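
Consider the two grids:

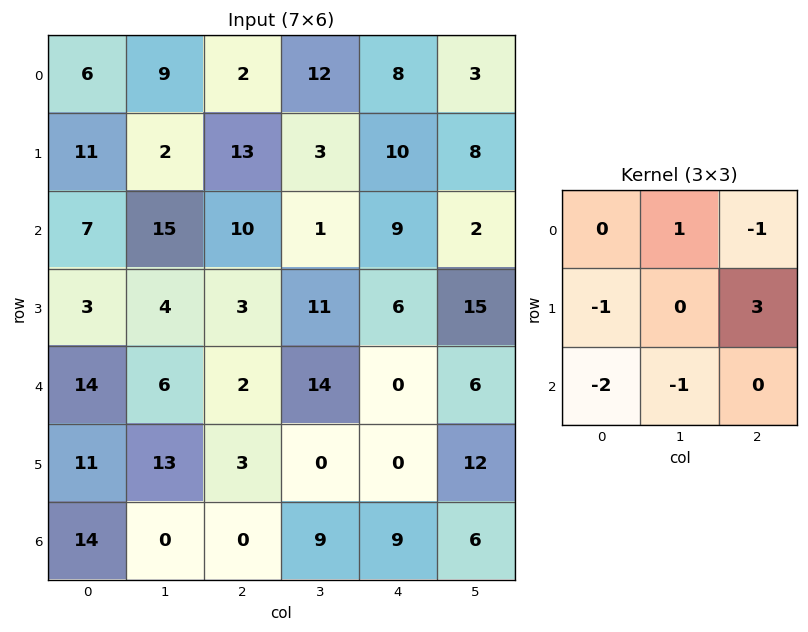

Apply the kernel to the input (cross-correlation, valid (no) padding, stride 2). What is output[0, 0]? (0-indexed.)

The receptive field on the input at this output position is [6 9 2 / 11 2 13 / 7 15 10]. Elementwise product with the kernel and sum: 9·1 + 2·-1 + 11·-1 + 13·3 + 7·-2 + 15·-1.

6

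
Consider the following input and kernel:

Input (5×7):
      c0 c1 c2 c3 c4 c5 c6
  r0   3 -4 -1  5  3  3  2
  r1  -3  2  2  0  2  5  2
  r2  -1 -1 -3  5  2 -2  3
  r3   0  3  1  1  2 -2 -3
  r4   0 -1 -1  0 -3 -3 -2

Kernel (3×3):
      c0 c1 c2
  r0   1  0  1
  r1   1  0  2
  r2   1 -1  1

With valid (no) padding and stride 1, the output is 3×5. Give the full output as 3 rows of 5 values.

0 10 2 19 18
-10 14 7 3 13
-2 9 0 0 -1

Output[0,0]: The receptive field on the input at this output position is [3 -4 -1 / -3 2 2 / -1 -1 -3]. Elementwise product with the kernel and sum: 3·1 + -1·1 + -3·1 + 2·2 + -1·1 + -1·-1 + -3·1.
Output[0,1]: The receptive field on the input at this output position is [-4 -1 5 / 2 2 0 / -1 -3 5]. Elementwise product with the kernel and sum: -4·1 + 5·1 + 2·1 + 0·2 + -1·1 + -3·-1 + 5·1.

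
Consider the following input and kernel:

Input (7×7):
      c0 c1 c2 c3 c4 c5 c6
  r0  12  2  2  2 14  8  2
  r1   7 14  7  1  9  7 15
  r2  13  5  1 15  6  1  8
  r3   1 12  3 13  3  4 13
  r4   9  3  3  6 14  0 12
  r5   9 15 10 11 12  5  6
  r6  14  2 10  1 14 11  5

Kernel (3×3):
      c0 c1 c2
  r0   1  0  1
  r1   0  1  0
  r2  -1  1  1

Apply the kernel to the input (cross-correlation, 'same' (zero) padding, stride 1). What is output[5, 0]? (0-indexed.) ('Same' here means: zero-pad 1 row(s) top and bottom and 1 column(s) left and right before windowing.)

The receptive field on the zero-padded input at this output position is [0 9 3 / 0 9 15 / 0 14 2]. Elementwise product with the kernel and sum: 0·1 + 3·1 + 9·1 + 0·-1 + 14·1 + 2·1.

28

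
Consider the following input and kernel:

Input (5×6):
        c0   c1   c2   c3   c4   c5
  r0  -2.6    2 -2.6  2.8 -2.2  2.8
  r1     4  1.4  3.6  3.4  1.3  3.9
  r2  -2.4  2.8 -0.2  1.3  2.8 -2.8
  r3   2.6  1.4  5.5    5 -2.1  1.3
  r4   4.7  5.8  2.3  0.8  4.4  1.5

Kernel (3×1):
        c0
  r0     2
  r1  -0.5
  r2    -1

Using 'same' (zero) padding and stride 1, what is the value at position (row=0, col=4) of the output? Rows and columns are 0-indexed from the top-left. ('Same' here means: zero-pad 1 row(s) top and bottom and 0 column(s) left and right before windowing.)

-0.2

The receptive field on the zero-padded input at this output position is [0 / -2.2 / 1.3]. Elementwise product with the kernel and sum: 0·2 + -2.2·-0.5 + 1.3·-1.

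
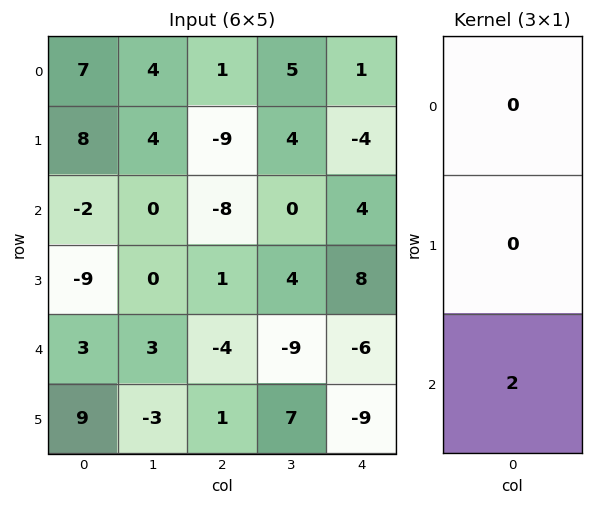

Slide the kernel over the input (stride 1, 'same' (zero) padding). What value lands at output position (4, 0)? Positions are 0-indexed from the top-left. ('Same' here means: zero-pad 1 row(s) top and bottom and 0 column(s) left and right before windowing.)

18

The receptive field on the zero-padded input at this output position is [-9 / 3 / 9]. Elementwise product with the kernel and sum: 9·2.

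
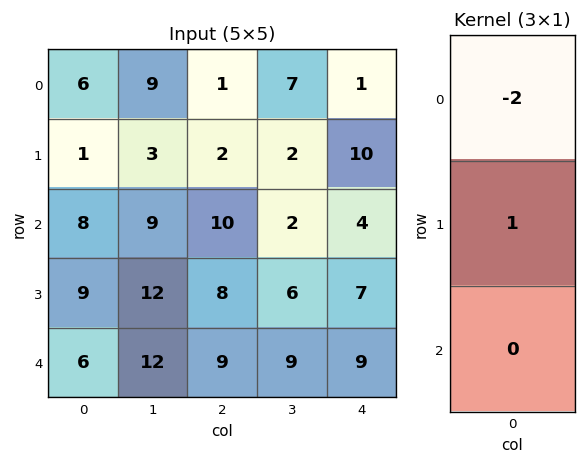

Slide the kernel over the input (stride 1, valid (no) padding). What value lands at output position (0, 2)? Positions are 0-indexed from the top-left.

0

The receptive field on the input at this output position is [1 / 2 / 10]. Elementwise product with the kernel and sum: 1·-2 + 2·1.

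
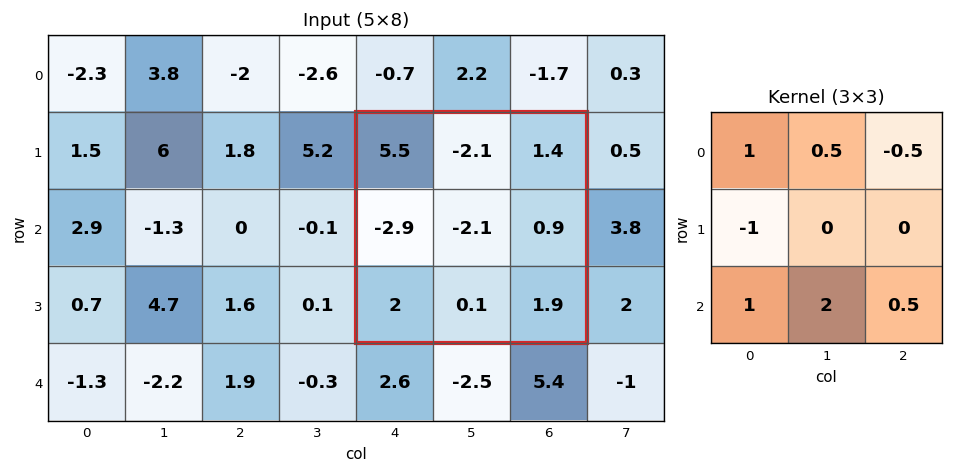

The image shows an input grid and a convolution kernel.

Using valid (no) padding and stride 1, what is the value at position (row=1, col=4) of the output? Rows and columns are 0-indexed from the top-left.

The receptive field on the input at this output position is [5.5 -2.1 1.4 / -2.9 -2.1 0.9 / 2 0.1 1.9]. Elementwise product with the kernel and sum: 5.5·1 + -2.1·0.5 + 1.4·-0.5 + -2.9·-1 + 2·1 + 0.1·2 + 1.9·0.5.

9.8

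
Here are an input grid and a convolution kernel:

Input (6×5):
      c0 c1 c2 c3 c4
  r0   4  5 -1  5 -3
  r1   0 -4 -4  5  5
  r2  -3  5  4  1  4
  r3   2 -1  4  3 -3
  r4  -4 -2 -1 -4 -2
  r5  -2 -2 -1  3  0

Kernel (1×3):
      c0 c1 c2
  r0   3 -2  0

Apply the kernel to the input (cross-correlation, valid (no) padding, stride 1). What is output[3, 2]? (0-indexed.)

6

The receptive field on the input at this output position is [4 3 -3]. Elementwise product with the kernel and sum: 4·3 + 3·-2.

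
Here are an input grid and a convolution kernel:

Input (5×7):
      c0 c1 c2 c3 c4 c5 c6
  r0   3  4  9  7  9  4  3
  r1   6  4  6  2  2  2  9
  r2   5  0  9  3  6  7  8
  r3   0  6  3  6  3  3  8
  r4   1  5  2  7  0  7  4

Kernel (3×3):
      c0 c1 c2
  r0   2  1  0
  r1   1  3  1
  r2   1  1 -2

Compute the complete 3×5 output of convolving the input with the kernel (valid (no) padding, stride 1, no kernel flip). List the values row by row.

Output[0,0]: The receptive field on the input at this output position is [3 4 9 / 6 4 6 / 5 0 9]. Elementwise product with the kernel and sum: 3·2 + 4·1 + 6·1 + 4·3 + 6·1 + 5·1 + 0·1 + 9·-2.
Output[0,1]: The receptive field on the input at this output position is [4 9 7 / 4 6 2 / 0 9 3]. Elementwise product with the kernel and sum: 4·2 + 9·1 + 4·1 + 6·3 + 2·1 + 0·1 + 9·1 + 3·-2.

21 44 39 28 36
30 41 41 37 31
33 23 54 23 38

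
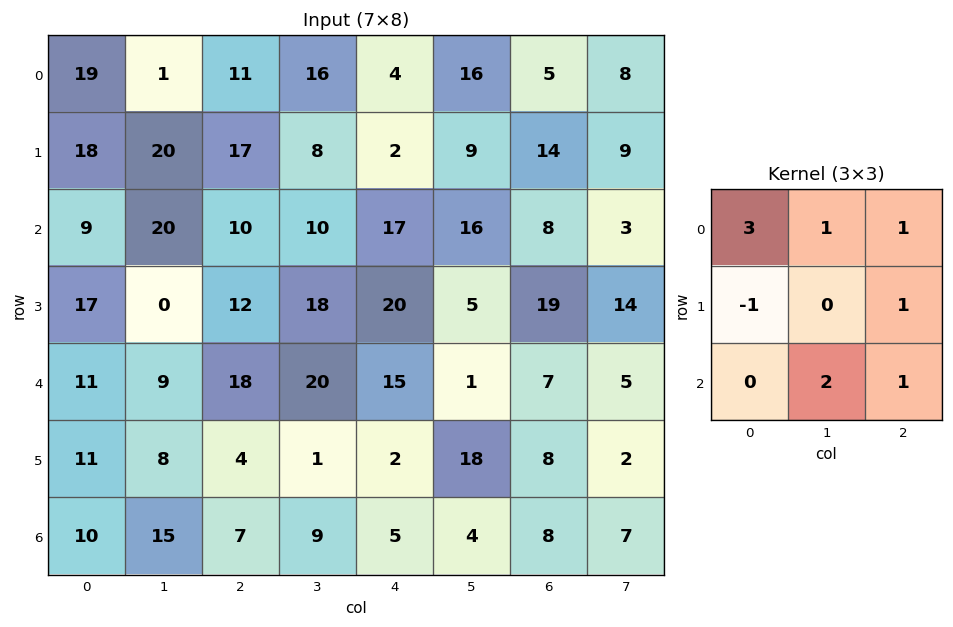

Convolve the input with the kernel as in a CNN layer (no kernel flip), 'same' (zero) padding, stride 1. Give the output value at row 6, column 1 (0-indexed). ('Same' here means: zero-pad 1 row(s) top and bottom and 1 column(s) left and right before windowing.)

The receptive field on the zero-padded input at this output position is [11 8 4 / 10 15 7 / 0 0 0]. Elementwise product with the kernel and sum: 11·3 + 8·1 + 4·1 + 10·-1 + 7·1 + 0·2 + 0·1.

42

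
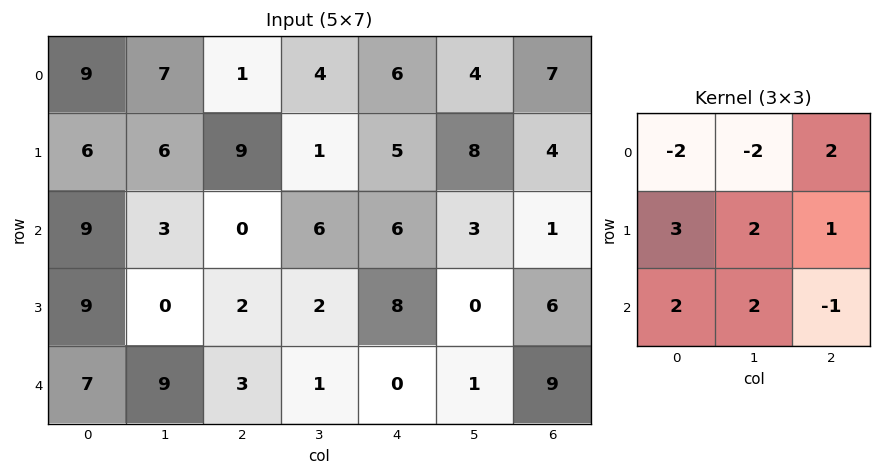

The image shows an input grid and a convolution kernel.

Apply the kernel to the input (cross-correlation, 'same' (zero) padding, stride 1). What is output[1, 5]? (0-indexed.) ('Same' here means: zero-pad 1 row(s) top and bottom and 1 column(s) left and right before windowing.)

46

The receptive field on the zero-padded input at this output position is [6 4 7 / 5 8 4 / 6 3 1]. Elementwise product with the kernel and sum: 6·-2 + 4·-2 + 7·2 + 5·3 + 8·2 + 4·1 + 6·2 + 3·2 + 1·-1.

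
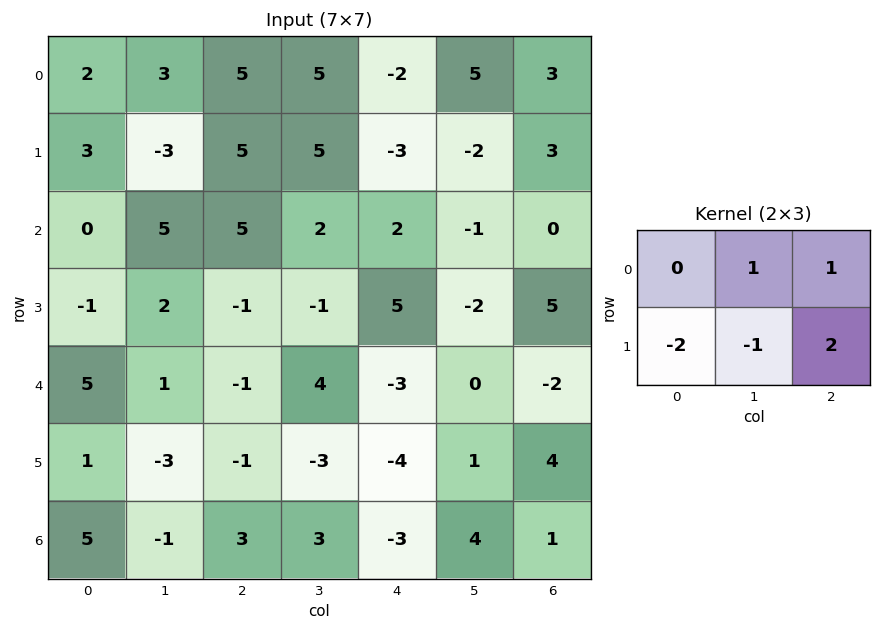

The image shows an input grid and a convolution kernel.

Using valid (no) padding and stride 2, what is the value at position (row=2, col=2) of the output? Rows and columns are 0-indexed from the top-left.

The receptive field on the input at this output position is [-3 0 -2 / -4 1 4]. Elementwise product with the kernel and sum: 0·1 + -2·1 + -4·-2 + 1·-1 + 4·2.

13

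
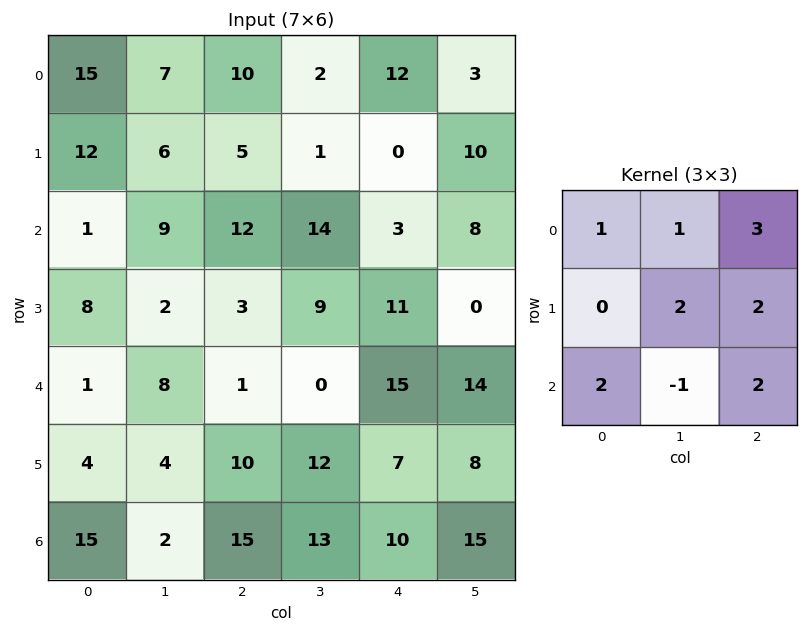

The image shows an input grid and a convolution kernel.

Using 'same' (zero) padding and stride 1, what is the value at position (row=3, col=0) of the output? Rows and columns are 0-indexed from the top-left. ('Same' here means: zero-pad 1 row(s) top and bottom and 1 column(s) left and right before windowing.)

The receptive field on the zero-padded input at this output position is [0 1 9 / 0 8 2 / 0 1 8]. Elementwise product with the kernel and sum: 0·1 + 1·1 + 9·3 + 8·2 + 2·2 + 0·2 + 1·-1 + 8·2.

63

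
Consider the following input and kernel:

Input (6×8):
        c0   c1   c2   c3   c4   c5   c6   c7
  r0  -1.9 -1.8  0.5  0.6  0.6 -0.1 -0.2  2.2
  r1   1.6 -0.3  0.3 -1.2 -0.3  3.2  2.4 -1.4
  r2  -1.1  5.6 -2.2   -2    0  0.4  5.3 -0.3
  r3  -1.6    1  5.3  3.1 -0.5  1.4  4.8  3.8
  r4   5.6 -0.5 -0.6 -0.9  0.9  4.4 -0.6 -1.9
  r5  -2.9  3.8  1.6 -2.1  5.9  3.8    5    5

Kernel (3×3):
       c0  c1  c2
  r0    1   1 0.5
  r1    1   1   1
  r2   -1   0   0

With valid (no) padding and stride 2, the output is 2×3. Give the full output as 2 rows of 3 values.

Output[0,0]: The receptive field on the input at this output position is [-1.9 -1.8 0.5 / 1.6 -0.3 0.3 / -1.1 5.6 -2.2]. Elementwise product with the kernel and sum: -1.9·1 + -1.8·1 + 0.5·0.5 + 1.6·1 + -0.3·1 + 0.3·1 + -1.1·-1.

-0.75 2.4 5.7
2.5 4.3 7.85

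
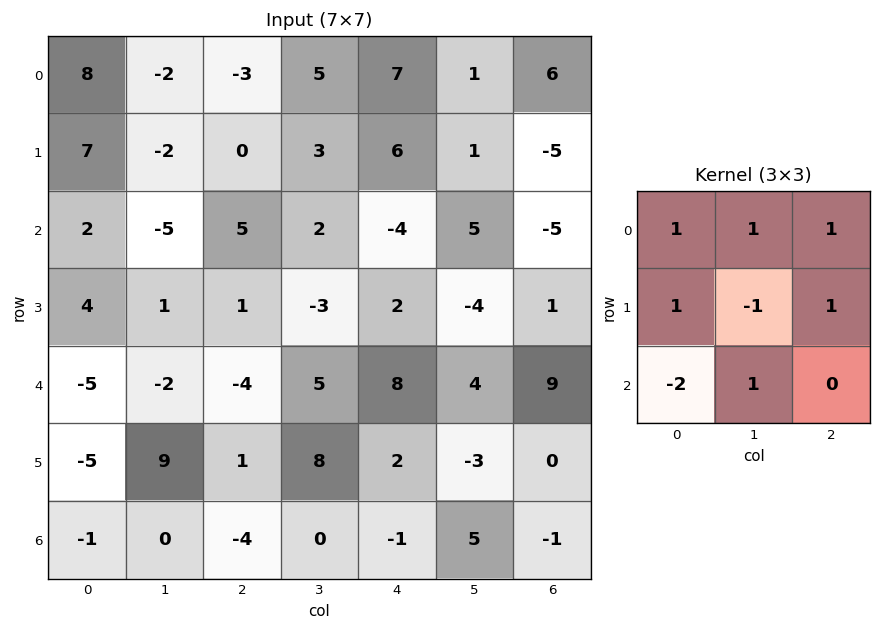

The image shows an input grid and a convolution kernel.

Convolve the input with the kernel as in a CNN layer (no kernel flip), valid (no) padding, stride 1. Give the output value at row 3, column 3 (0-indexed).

-18

The receptive field on the input at this output position is [-3 2 -4 / 5 8 4 / 8 2 -3]. Elementwise product with the kernel and sum: -3·1 + 2·1 + -4·1 + 5·1 + 8·-1 + 4·1 + 8·-2 + 2·1.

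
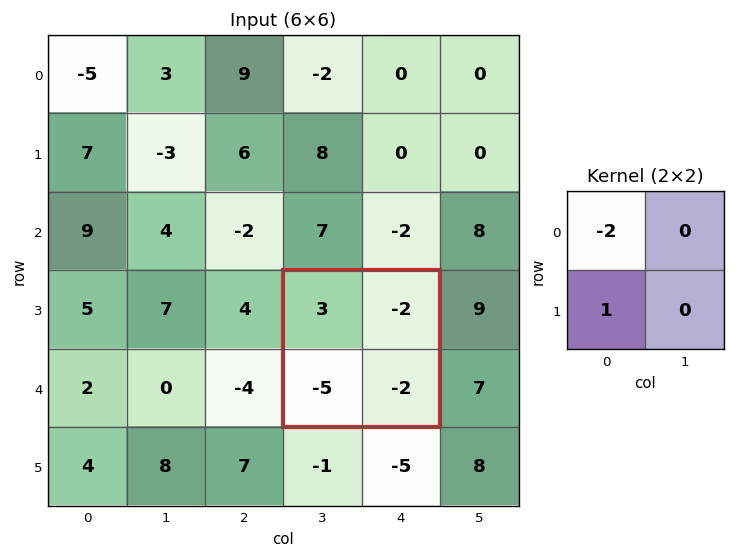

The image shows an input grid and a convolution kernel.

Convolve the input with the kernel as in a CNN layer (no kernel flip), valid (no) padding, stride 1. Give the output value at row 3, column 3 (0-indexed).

The receptive field on the input at this output position is [3 -2 / -5 -2]. Elementwise product with the kernel and sum: 3·-2 + -5·1.

-11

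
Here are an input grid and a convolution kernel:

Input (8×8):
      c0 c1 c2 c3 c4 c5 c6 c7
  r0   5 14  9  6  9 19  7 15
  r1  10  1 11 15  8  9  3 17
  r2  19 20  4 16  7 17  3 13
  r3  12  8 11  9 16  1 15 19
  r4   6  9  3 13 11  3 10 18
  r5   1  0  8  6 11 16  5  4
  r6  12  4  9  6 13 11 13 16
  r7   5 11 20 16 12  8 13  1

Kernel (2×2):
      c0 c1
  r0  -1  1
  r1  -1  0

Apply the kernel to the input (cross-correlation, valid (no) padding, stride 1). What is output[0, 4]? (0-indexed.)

The receptive field on the input at this output position is [9 19 / 8 9]. Elementwise product with the kernel and sum: 9·-1 + 19·1 + 8·-1.

2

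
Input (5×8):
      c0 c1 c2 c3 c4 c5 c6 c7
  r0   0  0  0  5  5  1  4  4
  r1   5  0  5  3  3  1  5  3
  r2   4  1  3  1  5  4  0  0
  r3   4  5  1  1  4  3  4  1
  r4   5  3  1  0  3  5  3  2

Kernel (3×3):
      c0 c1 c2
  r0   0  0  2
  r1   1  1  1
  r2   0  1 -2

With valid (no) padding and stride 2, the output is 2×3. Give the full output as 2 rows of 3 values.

Output[0,0]: The receptive field on the input at this output position is [0 0 0 / 5 0 5 / 4 1 3]. Elementwise product with the kernel and sum: 0·2 + 5·1 + 0·1 + 5·1 + 1·1 + 3·-2.

5 12 21
17 10 10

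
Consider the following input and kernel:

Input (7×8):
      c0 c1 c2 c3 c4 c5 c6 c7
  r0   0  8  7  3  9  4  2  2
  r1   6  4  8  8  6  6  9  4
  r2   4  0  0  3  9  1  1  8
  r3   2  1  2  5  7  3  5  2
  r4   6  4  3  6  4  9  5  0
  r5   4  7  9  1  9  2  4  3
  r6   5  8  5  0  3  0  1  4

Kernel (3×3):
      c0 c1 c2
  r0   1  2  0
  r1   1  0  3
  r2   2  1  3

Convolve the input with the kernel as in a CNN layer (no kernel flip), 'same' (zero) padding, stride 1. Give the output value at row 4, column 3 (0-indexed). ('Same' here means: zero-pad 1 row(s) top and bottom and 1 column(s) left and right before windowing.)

73

The receptive field on the zero-padded input at this output position is [2 5 7 / 3 6 4 / 9 1 9]. Elementwise product with the kernel and sum: 2·1 + 5·2 + 3·1 + 4·3 + 9·2 + 1·1 + 9·3.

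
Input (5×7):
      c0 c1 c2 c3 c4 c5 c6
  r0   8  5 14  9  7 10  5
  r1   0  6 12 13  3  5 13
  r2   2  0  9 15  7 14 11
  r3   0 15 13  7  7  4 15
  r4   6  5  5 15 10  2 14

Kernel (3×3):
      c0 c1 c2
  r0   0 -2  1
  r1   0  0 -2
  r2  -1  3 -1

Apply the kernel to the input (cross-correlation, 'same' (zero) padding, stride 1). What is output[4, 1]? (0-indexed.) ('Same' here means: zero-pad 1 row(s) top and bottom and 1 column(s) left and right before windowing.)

The receptive field on the zero-padded input at this output position is [0 15 13 / 6 5 5 / 0 0 0]. Elementwise product with the kernel and sum: 15·-2 + 13·1 + 5·-2 + 0·-1 + 0·3 + 0·-1.

-27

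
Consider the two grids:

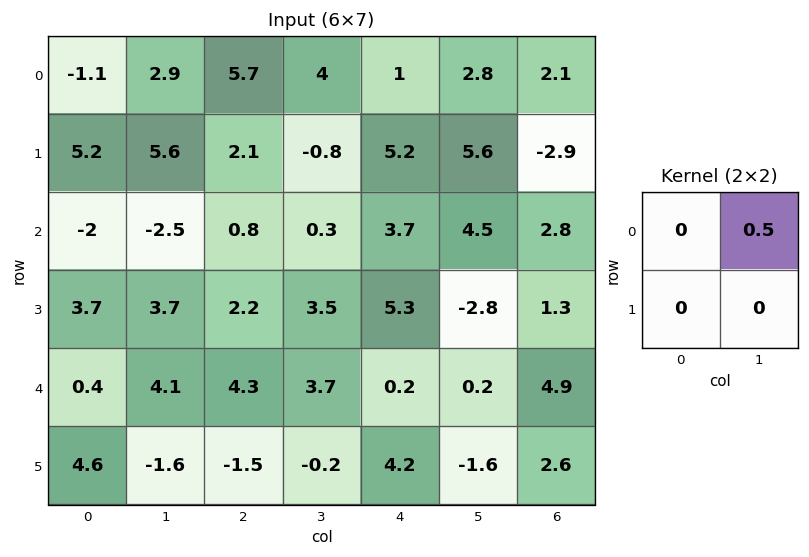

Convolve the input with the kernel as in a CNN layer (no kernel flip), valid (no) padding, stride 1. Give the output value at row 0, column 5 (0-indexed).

1.05

The receptive field on the input at this output position is [2.8 2.1 / 5.6 -2.9]. Elementwise product with the kernel and sum: 2.1·0.5.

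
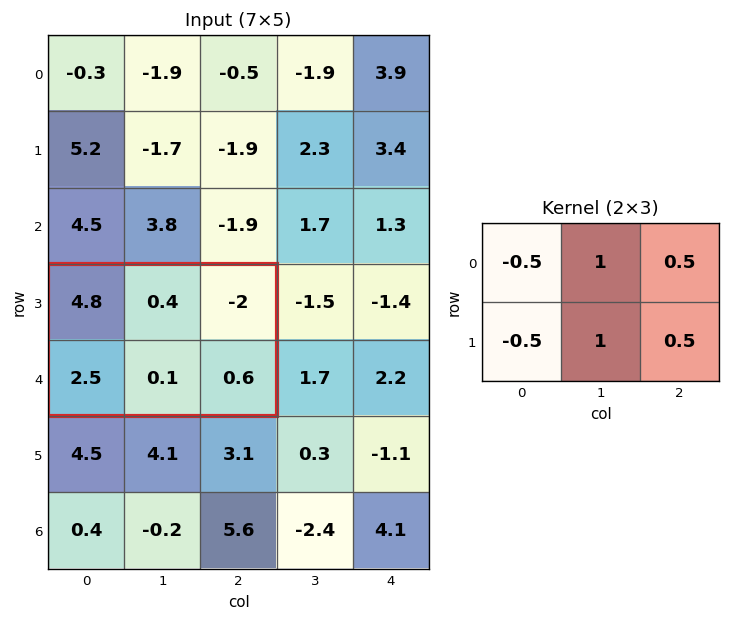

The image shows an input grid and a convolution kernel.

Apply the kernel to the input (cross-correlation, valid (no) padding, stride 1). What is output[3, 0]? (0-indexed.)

The receptive field on the input at this output position is [4.8 0.4 -2 / 2.5 0.1 0.6]. Elementwise product with the kernel and sum: 4.8·-0.5 + 0.4·1 + -2·0.5 + 2.5·-0.5 + 0.1·1 + 0.6·0.5.

-3.85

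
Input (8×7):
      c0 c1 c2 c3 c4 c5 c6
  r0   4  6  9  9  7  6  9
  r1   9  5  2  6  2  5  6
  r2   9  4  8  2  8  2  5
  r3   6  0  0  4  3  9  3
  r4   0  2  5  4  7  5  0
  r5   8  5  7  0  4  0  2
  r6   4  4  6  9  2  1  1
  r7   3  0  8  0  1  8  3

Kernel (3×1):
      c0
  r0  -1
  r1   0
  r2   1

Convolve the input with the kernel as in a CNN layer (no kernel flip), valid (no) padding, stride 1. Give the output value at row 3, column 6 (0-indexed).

The receptive field on the input at this output position is [3 / 0 / 2]. Elementwise product with the kernel and sum: 3·-1 + 2·1.

-1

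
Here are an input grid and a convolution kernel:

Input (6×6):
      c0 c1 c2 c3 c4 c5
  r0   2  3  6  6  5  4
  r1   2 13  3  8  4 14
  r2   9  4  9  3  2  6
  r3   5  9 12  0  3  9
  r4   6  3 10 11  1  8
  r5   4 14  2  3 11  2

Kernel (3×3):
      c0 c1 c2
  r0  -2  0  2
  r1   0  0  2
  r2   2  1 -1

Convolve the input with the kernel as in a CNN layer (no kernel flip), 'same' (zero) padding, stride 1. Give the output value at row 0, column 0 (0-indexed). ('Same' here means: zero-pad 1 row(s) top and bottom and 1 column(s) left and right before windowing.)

-5

The receptive field on the zero-padded input at this output position is [0 0 0 / 0 2 3 / 0 2 13]. Elementwise product with the kernel and sum: 0·-2 + 0·2 + 3·2 + 0·2 + 2·1 + 13·-1.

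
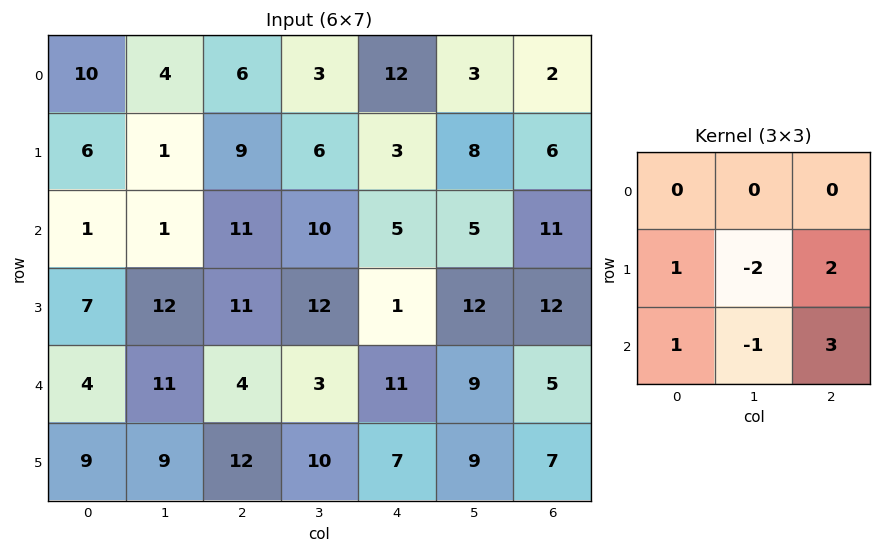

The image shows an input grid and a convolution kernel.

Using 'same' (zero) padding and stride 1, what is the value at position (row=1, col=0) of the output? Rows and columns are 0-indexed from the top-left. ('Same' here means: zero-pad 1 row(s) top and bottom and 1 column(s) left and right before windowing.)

The receptive field on the zero-padded input at this output position is [0 10 4 / 0 6 1 / 0 1 1]. Elementwise product with the kernel and sum: 0·1 + 6·-2 + 1·2 + 0·1 + 1·-1 + 1·3.

-8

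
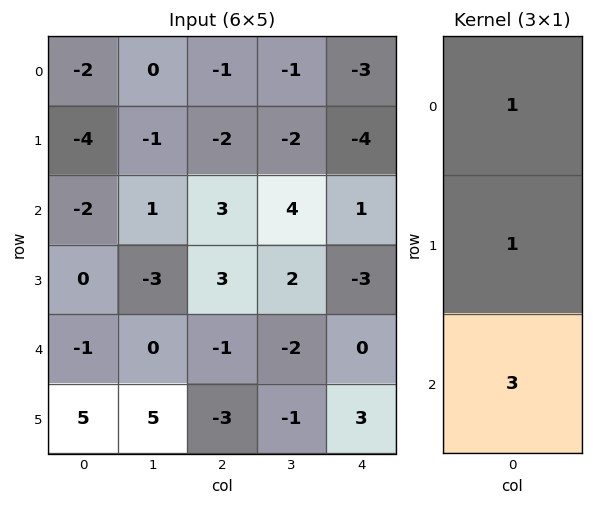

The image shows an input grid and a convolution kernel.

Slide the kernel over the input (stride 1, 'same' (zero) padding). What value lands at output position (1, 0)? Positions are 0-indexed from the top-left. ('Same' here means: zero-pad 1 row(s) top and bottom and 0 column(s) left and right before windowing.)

-12

The receptive field on the zero-padded input at this output position is [-2 / -4 / -2]. Elementwise product with the kernel and sum: -2·1 + -4·1 + -2·3.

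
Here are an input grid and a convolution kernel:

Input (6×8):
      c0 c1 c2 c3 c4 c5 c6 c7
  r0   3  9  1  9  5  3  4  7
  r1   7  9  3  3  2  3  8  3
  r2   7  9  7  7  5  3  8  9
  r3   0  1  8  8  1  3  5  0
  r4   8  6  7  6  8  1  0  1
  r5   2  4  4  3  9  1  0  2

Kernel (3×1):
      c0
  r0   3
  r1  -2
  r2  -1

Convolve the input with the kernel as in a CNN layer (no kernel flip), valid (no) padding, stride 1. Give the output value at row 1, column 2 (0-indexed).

The receptive field on the input at this output position is [3 / 7 / 8]. Elementwise product with the kernel and sum: 3·3 + 7·-2 + 8·-1.

-13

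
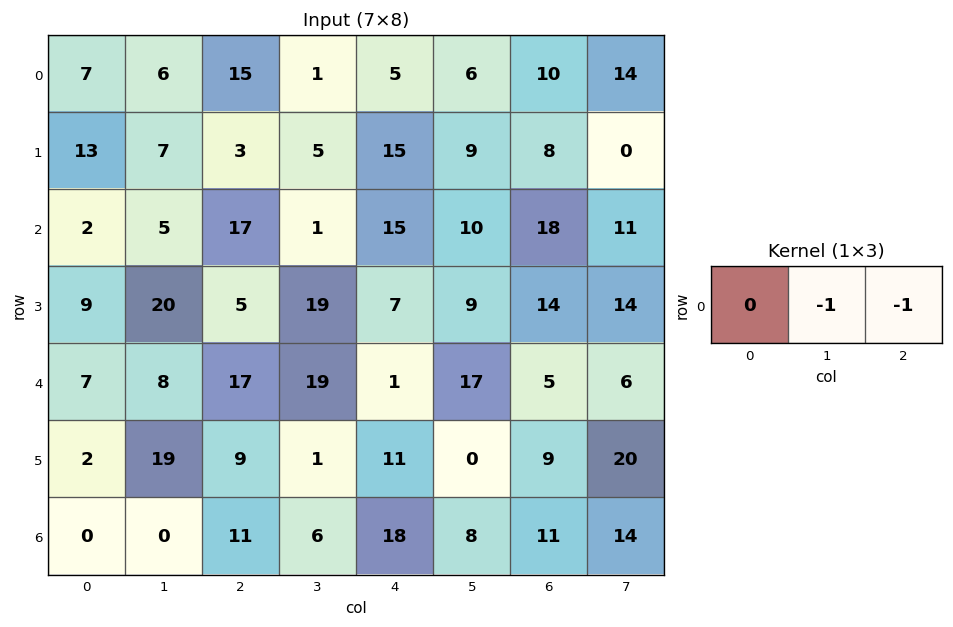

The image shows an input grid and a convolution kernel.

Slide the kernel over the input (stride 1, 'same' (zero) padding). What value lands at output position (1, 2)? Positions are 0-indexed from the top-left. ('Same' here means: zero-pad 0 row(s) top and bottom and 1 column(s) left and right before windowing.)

The receptive field on the zero-padded input at this output position is [7 3 5]. Elementwise product with the kernel and sum: 3·-1 + 5·-1.

-8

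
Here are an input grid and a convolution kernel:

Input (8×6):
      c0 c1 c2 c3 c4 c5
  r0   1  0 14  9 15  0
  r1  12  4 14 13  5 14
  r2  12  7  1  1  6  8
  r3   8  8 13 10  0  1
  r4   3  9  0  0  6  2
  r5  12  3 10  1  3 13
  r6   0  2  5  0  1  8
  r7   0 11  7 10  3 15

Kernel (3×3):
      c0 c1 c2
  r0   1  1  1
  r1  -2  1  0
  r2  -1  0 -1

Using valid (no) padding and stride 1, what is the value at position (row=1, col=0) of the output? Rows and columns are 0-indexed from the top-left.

-8

The receptive field on the input at this output position is [12 4 14 / 12 7 1 / 8 8 13]. Elementwise product with the kernel and sum: 12·1 + 4·1 + 14·1 + 12·-2 + 7·1 + 8·-1 + 13·-1.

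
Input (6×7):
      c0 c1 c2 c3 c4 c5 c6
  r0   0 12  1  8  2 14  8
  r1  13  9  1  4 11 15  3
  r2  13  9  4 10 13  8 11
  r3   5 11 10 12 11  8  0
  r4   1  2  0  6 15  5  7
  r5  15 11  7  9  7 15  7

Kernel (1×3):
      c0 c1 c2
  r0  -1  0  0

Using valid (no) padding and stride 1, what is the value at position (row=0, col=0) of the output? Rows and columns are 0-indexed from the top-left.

The receptive field on the input at this output position is [0 12 1]. Elementwise product with the kernel and sum: 0·-1.

0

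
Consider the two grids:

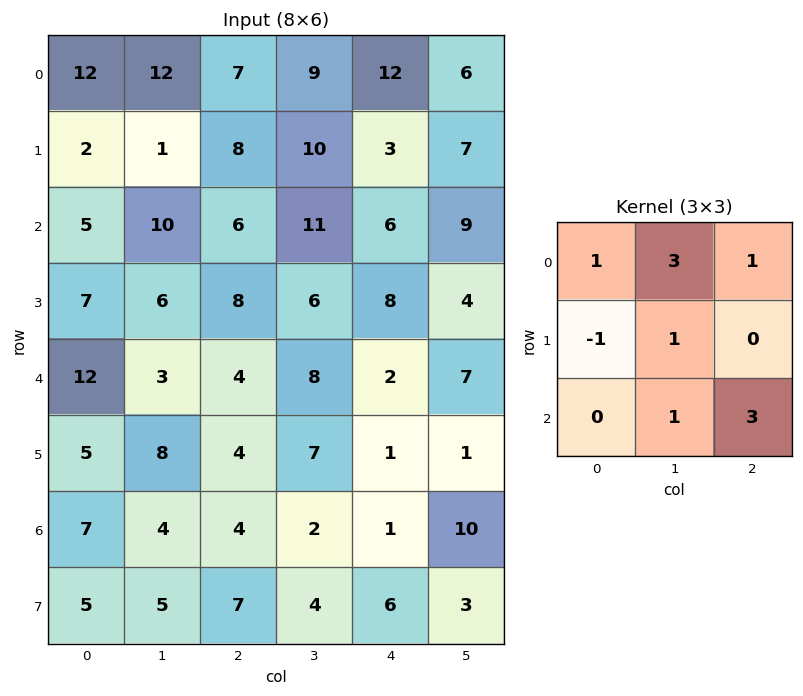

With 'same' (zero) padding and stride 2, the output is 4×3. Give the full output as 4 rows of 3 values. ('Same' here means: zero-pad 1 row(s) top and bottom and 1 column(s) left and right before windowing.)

17 33 27
37 57 41
68 62 32
50 46 25

Output[0,0]: The receptive field on the zero-padded input at this output position is [0 0 0 / 0 12 12 / 0 2 1]. Elementwise product with the kernel and sum: 0·1 + 0·3 + 0·1 + 0·-1 + 12·1 + 2·1 + 1·3.
Output[0,1]: The receptive field on the zero-padded input at this output position is [0 0 0 / 12 7 9 / 1 8 10]. Elementwise product with the kernel and sum: 0·1 + 0·3 + 0·1 + 12·-1 + 7·1 + 8·1 + 10·3.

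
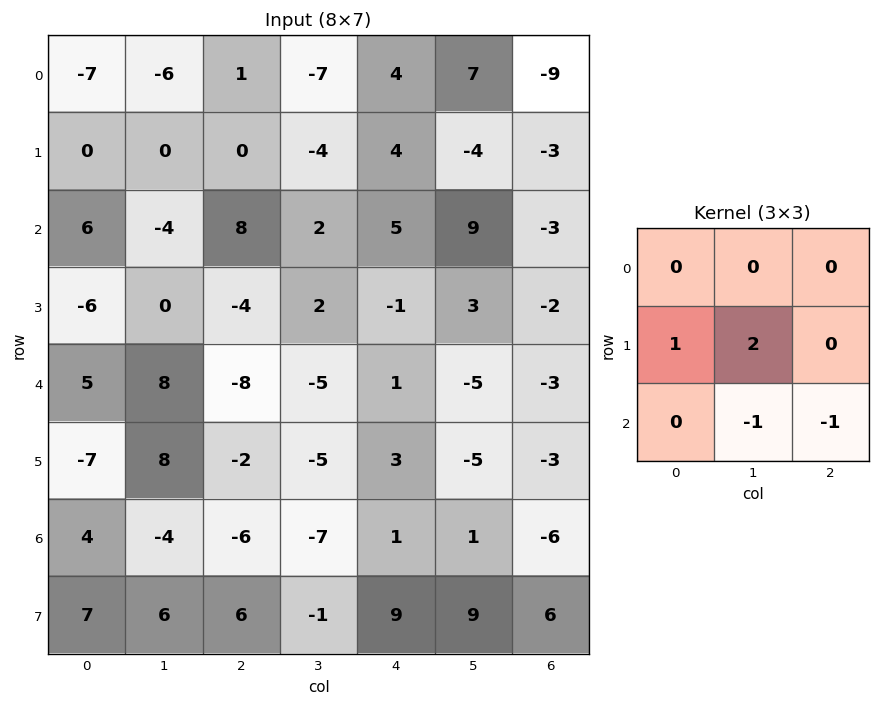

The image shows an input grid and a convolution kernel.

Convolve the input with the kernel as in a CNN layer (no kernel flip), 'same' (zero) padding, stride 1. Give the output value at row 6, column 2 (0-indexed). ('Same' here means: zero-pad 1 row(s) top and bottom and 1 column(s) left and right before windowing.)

The receptive field on the zero-padded input at this output position is [8 -2 -5 / -4 -6 -7 / 6 6 -1]. Elementwise product with the kernel and sum: -4·1 + -6·2 + 6·-1 + -1·-1.

-21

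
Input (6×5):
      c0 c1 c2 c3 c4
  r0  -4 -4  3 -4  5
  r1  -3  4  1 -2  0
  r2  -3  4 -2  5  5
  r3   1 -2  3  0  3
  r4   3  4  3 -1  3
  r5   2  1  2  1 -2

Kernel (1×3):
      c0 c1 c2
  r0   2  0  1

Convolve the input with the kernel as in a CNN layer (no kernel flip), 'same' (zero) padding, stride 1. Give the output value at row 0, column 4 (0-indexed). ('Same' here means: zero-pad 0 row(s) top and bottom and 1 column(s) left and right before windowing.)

The receptive field on the zero-padded input at this output position is [-4 5 0]. Elementwise product with the kernel and sum: -4·2 + 0·1.

-8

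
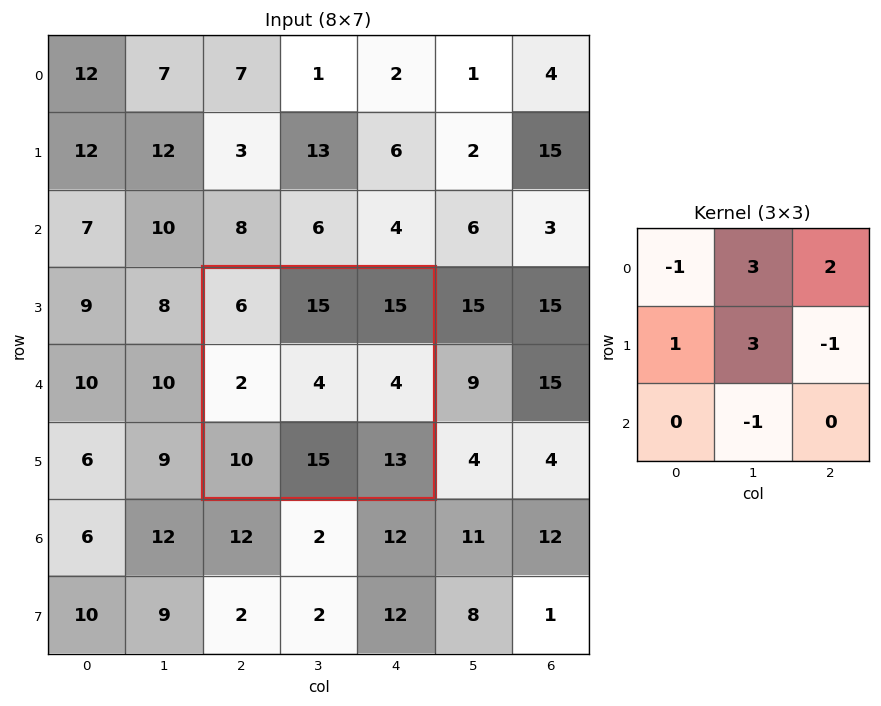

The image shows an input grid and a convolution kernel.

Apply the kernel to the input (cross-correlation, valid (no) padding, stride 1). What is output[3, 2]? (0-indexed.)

64

The receptive field on the input at this output position is [6 15 15 / 2 4 4 / 10 15 13]. Elementwise product with the kernel and sum: 6·-1 + 15·3 + 15·2 + 2·1 + 4·3 + 4·-1 + 15·-1.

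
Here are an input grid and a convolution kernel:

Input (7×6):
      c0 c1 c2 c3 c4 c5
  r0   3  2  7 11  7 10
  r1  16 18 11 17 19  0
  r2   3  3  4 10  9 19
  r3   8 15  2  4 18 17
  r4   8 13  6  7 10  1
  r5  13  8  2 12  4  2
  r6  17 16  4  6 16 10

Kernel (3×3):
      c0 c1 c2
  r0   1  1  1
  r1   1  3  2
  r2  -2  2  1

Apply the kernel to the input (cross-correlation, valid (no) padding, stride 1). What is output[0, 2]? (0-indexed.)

146

The receptive field on the input at this output position is [7 11 7 / 11 17 19 / 4 10 9]. Elementwise product with the kernel and sum: 7·1 + 11·1 + 7·1 + 11·1 + 17·3 + 19·2 + 4·-2 + 10·2 + 9·1.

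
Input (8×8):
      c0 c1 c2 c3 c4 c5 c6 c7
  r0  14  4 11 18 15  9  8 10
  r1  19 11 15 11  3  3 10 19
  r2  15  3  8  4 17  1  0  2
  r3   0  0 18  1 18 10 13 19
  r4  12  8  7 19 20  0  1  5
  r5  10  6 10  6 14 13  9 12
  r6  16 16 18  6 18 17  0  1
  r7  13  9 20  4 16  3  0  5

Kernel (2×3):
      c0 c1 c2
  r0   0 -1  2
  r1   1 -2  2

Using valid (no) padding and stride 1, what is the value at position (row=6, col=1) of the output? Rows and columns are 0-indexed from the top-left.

-29

The receptive field on the input at this output position is [16 18 6 / 9 20 4]. Elementwise product with the kernel and sum: 18·-1 + 6·2 + 9·1 + 20·-2 + 4·2.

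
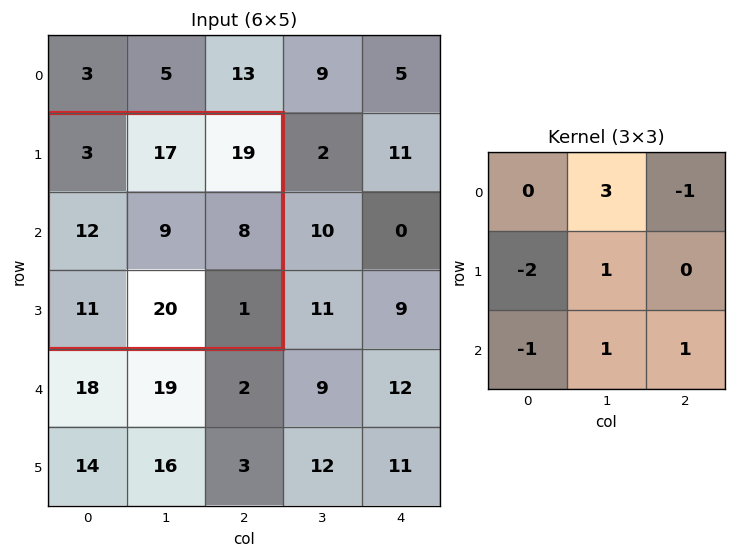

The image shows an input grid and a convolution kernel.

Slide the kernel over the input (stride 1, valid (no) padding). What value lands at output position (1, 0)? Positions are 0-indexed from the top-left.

The receptive field on the input at this output position is [3 17 19 / 12 9 8 / 11 20 1]. Elementwise product with the kernel and sum: 17·3 + 19·-1 + 12·-2 + 9·1 + 11·-1 + 20·1 + 1·1.

27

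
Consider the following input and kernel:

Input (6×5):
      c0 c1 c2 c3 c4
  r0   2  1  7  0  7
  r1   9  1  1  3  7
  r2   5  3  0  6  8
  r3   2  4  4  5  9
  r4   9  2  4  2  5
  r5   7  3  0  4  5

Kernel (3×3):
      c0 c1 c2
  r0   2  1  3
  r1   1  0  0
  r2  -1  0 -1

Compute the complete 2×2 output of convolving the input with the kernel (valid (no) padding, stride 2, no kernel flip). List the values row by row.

Output[0,0]: The receptive field on the input at this output position is [2 1 7 / 9 1 1 / 5 3 0]. Elementwise product with the kernel and sum: 2·2 + 1·1 + 7·3 + 9·1 + 5·-1 + 0·-1.

30 28
2 25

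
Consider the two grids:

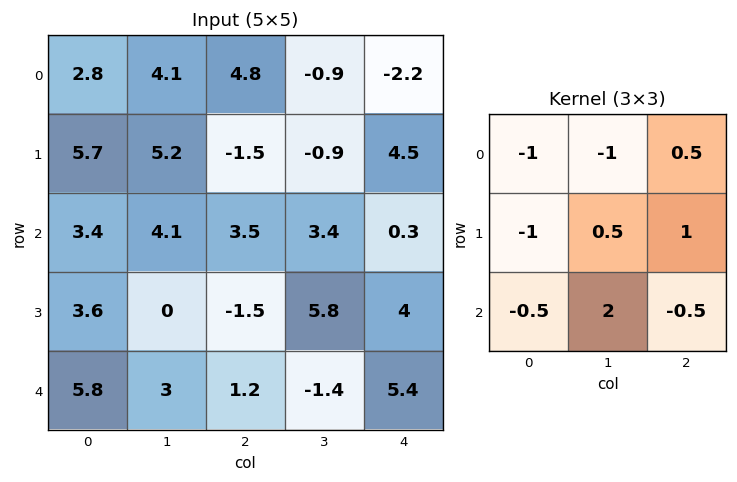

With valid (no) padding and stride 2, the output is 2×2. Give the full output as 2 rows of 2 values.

Output[0,0]: The receptive field on the input at this output position is [2.8 4.1 4.8 / 5.7 5.2 -1.5 / 3.4 4.1 3.5]. Elementwise product with the kernel and sum: 2.8·-1 + 4.1·-1 + 4.8·0.5 + 5.7·-1 + 5.2·0.5 + -1.5·1 + 3.4·-0.5 + 4.1·2 + 3.5·-0.5.

-4.35 5.45
-8.35 -4.45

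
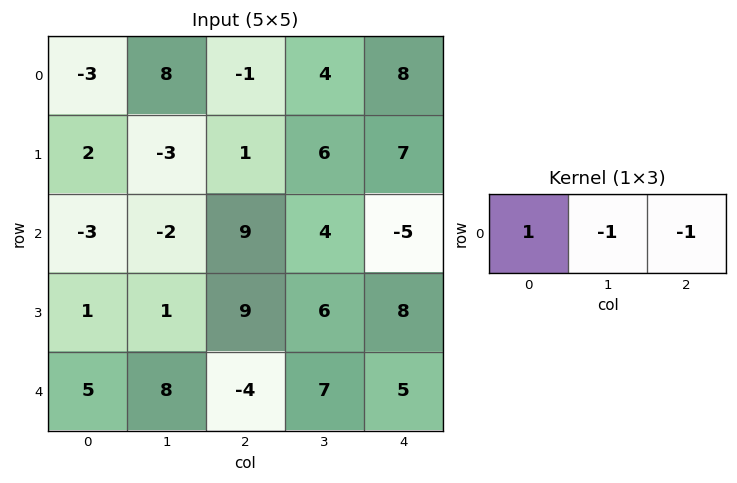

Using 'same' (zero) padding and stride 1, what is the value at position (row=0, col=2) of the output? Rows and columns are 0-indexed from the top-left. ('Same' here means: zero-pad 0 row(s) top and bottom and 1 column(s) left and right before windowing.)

5

The receptive field on the zero-padded input at this output position is [8 -1 4]. Elementwise product with the kernel and sum: 8·1 + -1·-1 + 4·-1.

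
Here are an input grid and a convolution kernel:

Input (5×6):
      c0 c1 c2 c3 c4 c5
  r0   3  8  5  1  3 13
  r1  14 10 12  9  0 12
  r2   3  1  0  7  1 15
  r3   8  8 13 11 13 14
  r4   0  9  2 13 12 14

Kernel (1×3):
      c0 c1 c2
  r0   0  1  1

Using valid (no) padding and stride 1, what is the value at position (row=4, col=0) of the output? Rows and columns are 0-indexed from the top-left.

11

The receptive field on the input at this output position is [0 9 2]. Elementwise product with the kernel and sum: 9·1 + 2·1.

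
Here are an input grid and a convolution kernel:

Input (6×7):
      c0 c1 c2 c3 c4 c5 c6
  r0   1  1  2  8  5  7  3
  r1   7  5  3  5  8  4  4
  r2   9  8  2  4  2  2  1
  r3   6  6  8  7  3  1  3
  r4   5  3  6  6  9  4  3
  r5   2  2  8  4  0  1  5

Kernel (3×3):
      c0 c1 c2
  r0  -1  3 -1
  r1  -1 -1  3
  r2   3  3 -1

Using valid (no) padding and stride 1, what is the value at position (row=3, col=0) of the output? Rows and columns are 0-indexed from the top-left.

The receptive field on the input at this output position is [6 6 8 / 5 3 6 / 2 2 8]. Elementwise product with the kernel and sum: 6·-1 + 6·3 + 8·-1 + 5·-1 + 3·-1 + 6·3 + 2·3 + 2·3 + 8·-1.

18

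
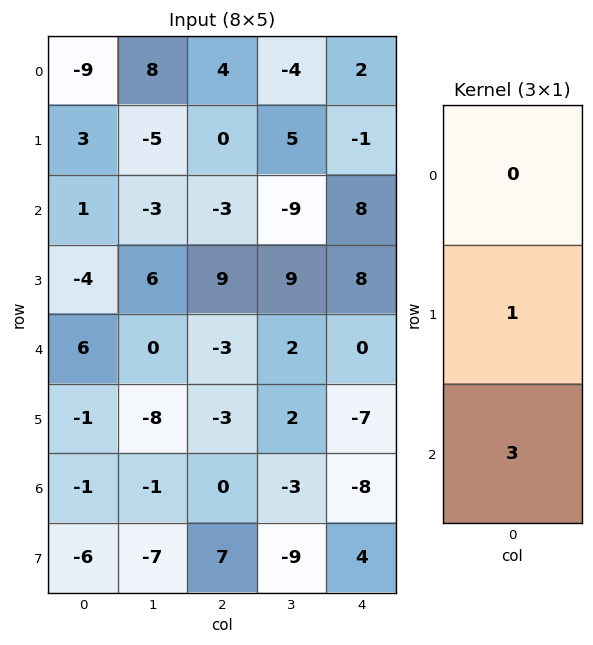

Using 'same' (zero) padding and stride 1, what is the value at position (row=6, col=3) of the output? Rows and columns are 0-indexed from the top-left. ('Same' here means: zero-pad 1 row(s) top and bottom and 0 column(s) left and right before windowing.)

The receptive field on the zero-padded input at this output position is [2 / -3 / -9]. Elementwise product with the kernel and sum: -3·1 + -9·3.

-30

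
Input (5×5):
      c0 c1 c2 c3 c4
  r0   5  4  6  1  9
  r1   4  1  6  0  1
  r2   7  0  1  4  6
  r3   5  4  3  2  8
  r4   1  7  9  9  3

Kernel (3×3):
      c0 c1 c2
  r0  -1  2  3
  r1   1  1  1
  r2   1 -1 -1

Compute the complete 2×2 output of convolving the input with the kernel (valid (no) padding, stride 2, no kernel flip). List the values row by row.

38 21
-7 35

Output[0,0]: The receptive field on the input at this output position is [5 4 6 / 4 1 6 / 7 0 1]. Elementwise product with the kernel and sum: 5·-1 + 4·2 + 6·3 + 4·1 + 1·1 + 6·1 + 7·1 + 0·-1 + 1·-1.
Output[0,1]: The receptive field on the input at this output position is [6 1 9 / 6 0 1 / 1 4 6]. Elementwise product with the kernel and sum: 6·-1 + 1·2 + 9·3 + 6·1 + 0·1 + 1·1 + 1·1 + 4·-1 + 6·-1.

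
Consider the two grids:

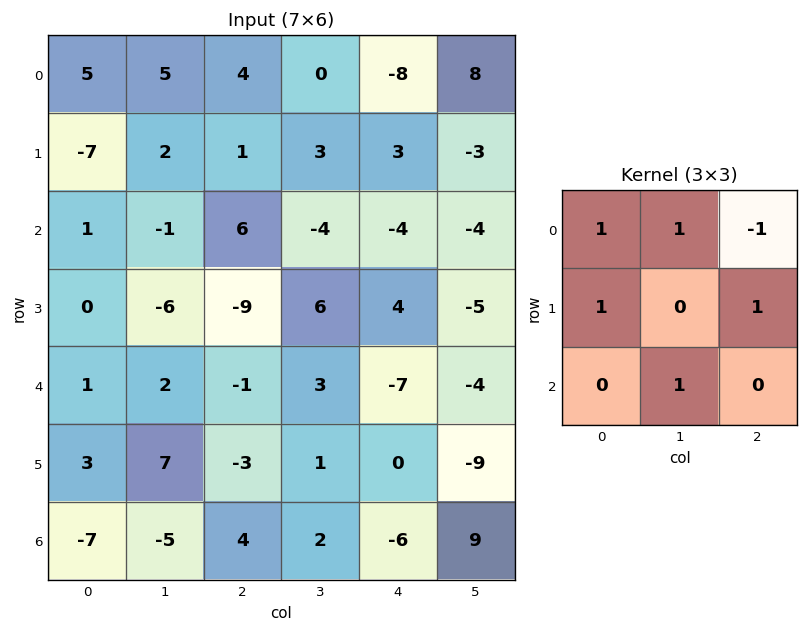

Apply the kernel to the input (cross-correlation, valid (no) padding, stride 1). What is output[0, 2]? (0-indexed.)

12

The receptive field on the input at this output position is [4 0 -8 / 1 3 3 / 6 -4 -4]. Elementwise product with the kernel and sum: 4·1 + 0·1 + -8·-1 + 1·1 + 3·1 + -4·1.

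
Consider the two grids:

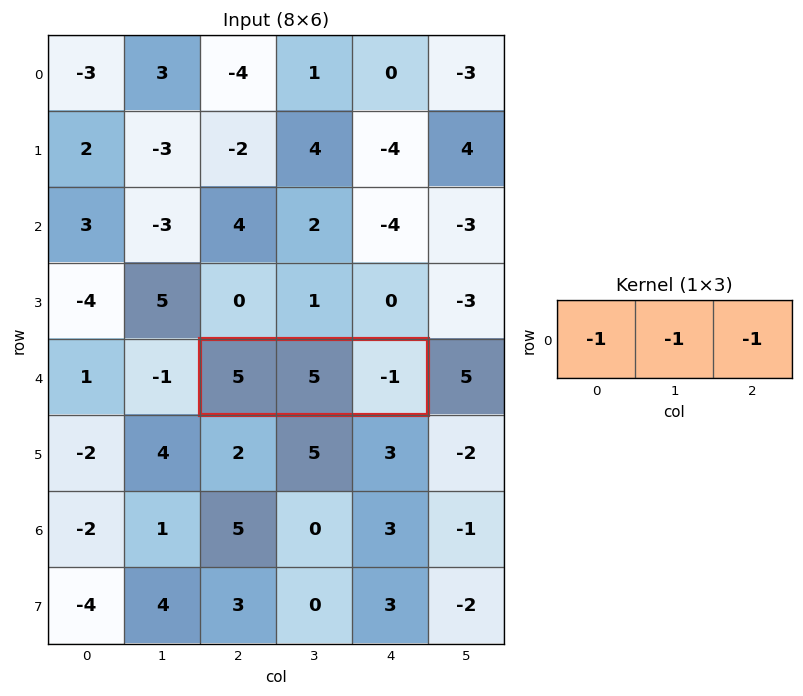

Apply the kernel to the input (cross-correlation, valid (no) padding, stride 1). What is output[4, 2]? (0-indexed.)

The receptive field on the input at this output position is [5 5 -1]. Elementwise product with the kernel and sum: 5·-1 + 5·-1 + -1·-1.

-9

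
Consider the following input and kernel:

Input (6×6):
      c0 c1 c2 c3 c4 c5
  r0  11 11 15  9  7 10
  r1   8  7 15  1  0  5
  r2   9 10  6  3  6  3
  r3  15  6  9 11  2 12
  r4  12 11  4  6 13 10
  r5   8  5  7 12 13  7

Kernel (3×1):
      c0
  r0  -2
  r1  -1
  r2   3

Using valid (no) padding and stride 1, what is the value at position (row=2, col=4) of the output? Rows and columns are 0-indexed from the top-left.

The receptive field on the input at this output position is [6 / 2 / 13]. Elementwise product with the kernel and sum: 6·-2 + 2·-1 + 13·3.

25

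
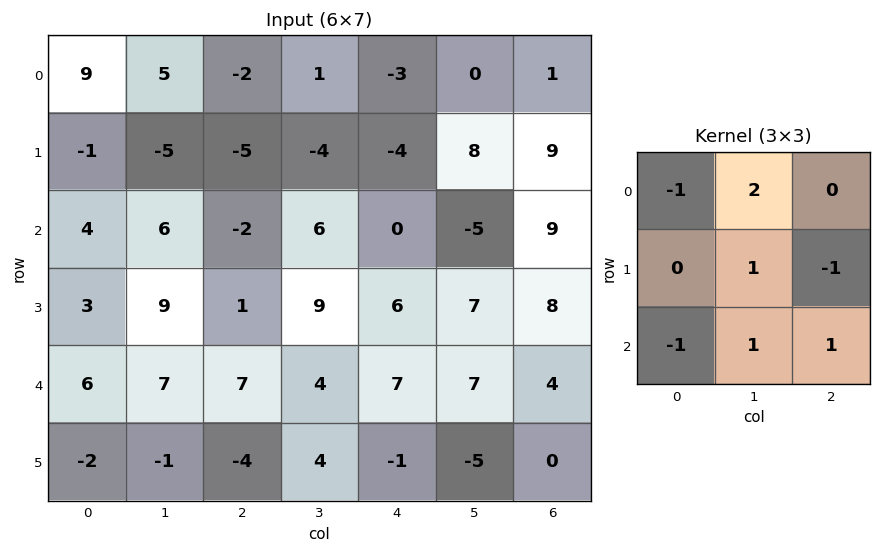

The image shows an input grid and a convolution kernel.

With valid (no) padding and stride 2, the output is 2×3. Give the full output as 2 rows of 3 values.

Output[0,0]: The receptive field on the input at this output position is [9 5 -2 / -1 -5 -5 / 4 6 -2]. Elementwise product with the kernel and sum: 9·-1 + 5·2 + -5·1 + -5·-1 + 4·-1 + 6·1 + -2·1.
Output[0,1]: The receptive field on the input at this output position is [-2 1 -3 / -5 -4 -4 / -2 6 0]. Elementwise product with the kernel and sum: -2·-1 + 1·2 + -4·1 + -4·-1 + -2·-1 + 6·1 + 0·1.

1 12 6
24 21 -7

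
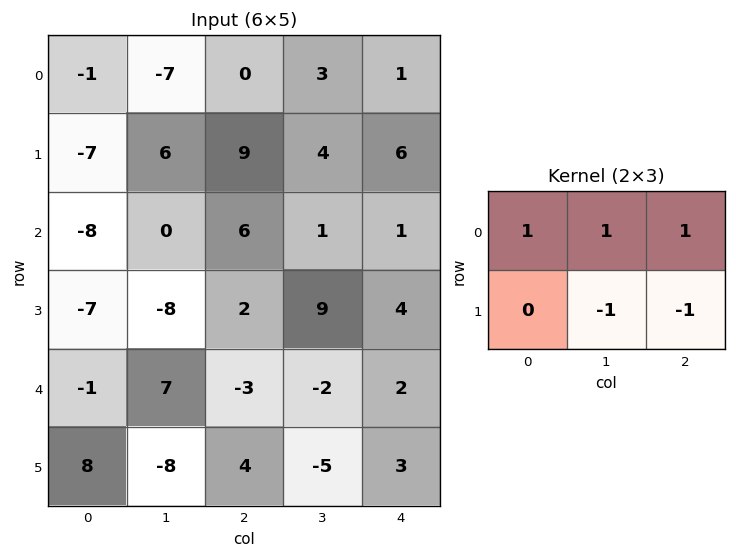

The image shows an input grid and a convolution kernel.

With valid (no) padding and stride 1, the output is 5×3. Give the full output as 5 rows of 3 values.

-23 -17 -6
2 12 17
4 -4 -5
-17 8 15
7 3 -1

Output[0,0]: The receptive field on the input at this output position is [-1 -7 0 / -7 6 9]. Elementwise product with the kernel and sum: -1·1 + -7·1 + 0·1 + 6·-1 + 9·-1.
Output[0,1]: The receptive field on the input at this output position is [-7 0 3 / 6 9 4]. Elementwise product with the kernel and sum: -7·1 + 0·1 + 3·1 + 9·-1 + 4·-1.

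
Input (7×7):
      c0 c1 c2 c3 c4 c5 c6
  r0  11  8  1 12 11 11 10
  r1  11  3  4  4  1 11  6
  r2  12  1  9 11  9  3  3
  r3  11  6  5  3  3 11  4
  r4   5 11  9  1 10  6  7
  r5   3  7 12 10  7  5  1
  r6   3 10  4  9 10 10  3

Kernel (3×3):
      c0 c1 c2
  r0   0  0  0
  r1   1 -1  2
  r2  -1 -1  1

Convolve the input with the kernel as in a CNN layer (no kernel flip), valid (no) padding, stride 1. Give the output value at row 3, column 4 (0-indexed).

7

The receptive field on the input at this output position is [3 11 4 / 10 6 7 / 7 5 1]. Elementwise product with the kernel and sum: 10·1 + 6·-1 + 7·2 + 7·-1 + 5·-1 + 1·1.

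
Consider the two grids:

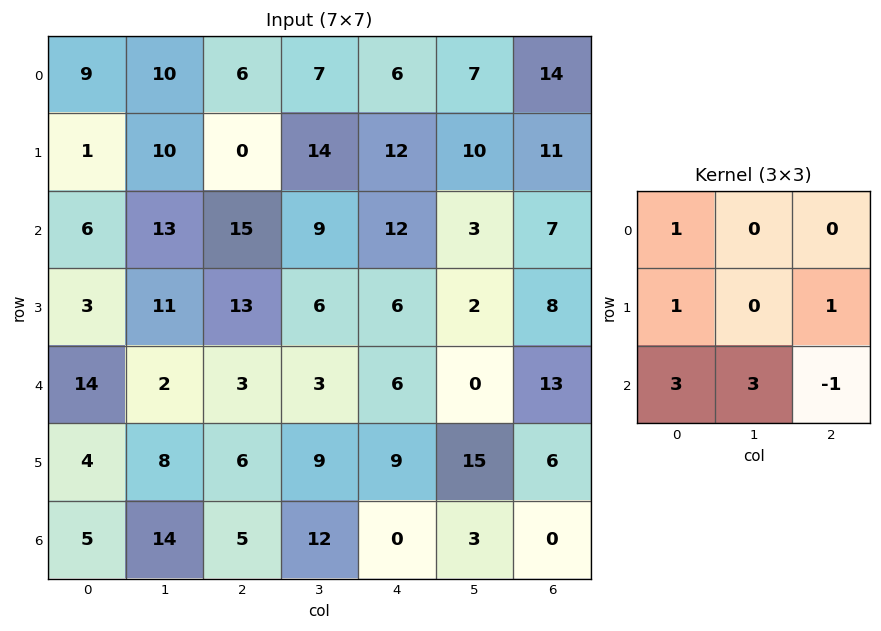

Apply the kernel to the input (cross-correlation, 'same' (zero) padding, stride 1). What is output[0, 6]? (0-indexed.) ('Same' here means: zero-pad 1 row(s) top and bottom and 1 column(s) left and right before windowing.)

70

The receptive field on the zero-padded input at this output position is [0 0 0 / 7 14 0 / 10 11 0]. Elementwise product with the kernel and sum: 0·1 + 7·1 + 0·1 + 10·3 + 11·3 + 0·-1.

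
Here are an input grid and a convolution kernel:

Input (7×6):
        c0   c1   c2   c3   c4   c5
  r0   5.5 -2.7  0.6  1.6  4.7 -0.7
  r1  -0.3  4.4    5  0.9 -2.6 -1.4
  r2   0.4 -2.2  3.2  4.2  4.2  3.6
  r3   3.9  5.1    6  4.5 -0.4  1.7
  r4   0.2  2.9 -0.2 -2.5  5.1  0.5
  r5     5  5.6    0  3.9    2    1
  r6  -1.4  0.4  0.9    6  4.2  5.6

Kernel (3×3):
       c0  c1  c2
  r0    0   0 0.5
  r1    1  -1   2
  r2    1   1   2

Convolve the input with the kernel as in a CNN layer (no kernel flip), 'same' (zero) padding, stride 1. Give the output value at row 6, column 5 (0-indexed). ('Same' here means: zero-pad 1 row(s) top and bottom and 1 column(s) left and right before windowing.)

The receptive field on the zero-padded input at this output position is [2 1 0 / 4.2 5.6 0 / 0 0 0]. Elementwise product with the kernel and sum: 0·0.5 + 4.2·1 + 5.6·-1 + 0·2 + 0·1 + 0·1 + 0·2.

-1.4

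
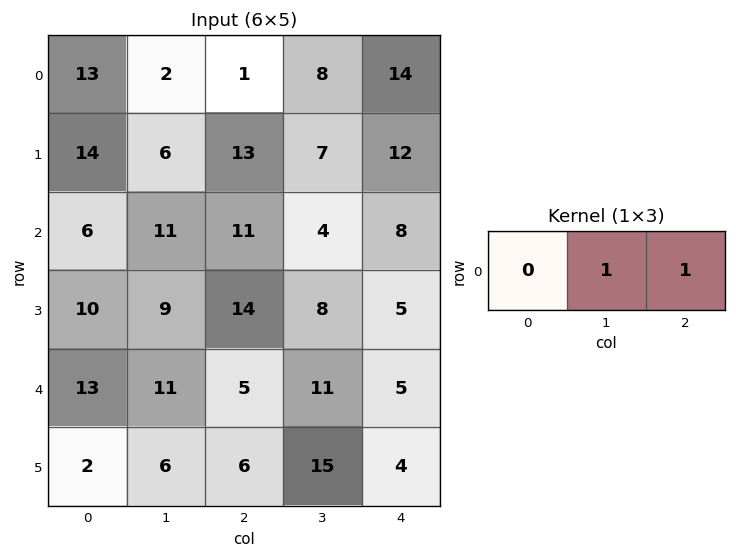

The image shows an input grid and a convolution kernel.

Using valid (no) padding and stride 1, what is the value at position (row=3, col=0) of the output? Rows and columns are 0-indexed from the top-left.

The receptive field on the input at this output position is [10 9 14]. Elementwise product with the kernel and sum: 9·1 + 14·1.

23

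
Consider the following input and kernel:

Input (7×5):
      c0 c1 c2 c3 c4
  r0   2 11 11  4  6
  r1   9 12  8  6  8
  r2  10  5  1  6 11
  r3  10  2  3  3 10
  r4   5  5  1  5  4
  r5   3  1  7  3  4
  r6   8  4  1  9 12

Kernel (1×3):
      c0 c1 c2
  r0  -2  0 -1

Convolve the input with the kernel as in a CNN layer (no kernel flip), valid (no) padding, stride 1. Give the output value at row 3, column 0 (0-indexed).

-23

The receptive field on the input at this output position is [10 2 3]. Elementwise product with the kernel and sum: 10·-2 + 3·-1.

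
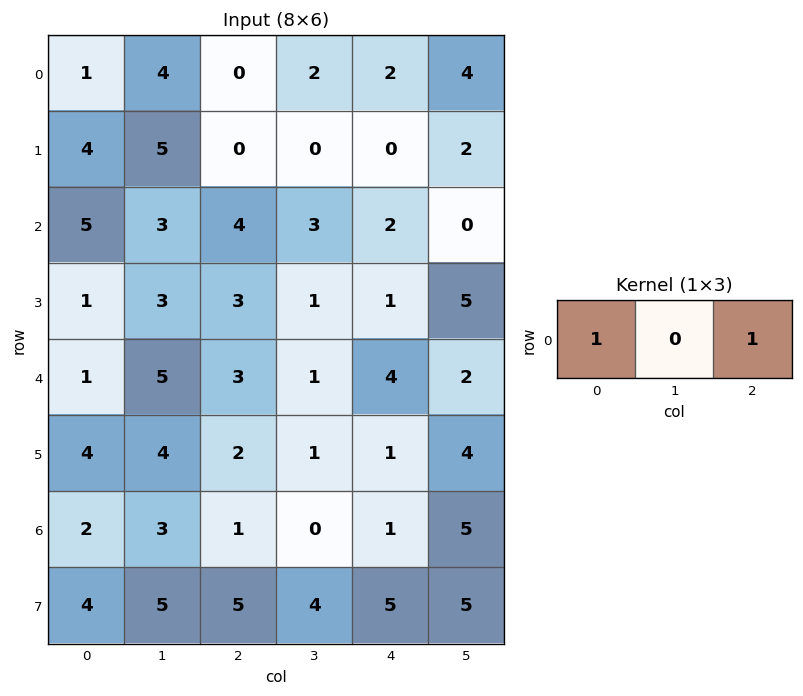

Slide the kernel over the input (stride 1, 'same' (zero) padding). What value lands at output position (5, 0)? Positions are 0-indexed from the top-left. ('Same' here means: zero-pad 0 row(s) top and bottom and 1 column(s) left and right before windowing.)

The receptive field on the zero-padded input at this output position is [0 4 4]. Elementwise product with the kernel and sum: 0·1 + 4·1.

4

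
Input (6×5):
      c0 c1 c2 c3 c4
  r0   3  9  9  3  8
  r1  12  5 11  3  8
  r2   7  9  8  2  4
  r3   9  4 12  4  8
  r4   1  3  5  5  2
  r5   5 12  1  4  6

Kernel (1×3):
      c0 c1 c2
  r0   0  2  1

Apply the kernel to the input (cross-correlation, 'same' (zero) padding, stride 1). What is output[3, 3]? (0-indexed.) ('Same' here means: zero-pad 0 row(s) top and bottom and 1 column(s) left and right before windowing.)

16

The receptive field on the zero-padded input at this output position is [12 4 8]. Elementwise product with the kernel and sum: 4·2 + 8·1.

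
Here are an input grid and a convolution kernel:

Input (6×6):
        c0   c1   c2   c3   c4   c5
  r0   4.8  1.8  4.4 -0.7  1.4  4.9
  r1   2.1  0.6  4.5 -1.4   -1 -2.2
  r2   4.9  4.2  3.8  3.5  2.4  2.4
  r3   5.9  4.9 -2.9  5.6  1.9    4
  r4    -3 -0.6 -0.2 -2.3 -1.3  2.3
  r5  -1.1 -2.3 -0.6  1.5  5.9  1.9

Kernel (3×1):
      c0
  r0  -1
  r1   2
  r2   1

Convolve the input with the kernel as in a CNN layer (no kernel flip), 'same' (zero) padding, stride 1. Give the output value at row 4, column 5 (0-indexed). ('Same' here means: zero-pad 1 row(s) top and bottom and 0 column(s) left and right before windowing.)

The receptive field on the zero-padded input at this output position is [4 / 2.3 / 1.9]. Elementwise product with the kernel and sum: 4·-1 + 2.3·2 + 1.9·1.

2.5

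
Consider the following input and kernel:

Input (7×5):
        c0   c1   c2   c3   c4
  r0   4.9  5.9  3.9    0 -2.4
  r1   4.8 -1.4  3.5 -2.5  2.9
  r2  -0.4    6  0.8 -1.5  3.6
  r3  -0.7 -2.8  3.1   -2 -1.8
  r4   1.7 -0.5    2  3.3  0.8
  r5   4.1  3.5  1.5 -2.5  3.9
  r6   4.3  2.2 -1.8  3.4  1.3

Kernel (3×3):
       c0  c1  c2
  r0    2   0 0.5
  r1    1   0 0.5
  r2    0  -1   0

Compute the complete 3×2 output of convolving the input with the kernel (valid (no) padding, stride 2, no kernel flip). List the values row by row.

Output[0,0]: The receptive field on the input at this output position is [4.9 5.9 3.9 / 4.8 -1.4 3.5 / -0.4 6 0.8]. Elementwise product with the kernel and sum: 4.9·2 + 3.9·0.5 + 4.8·1 + 3.5·0.5 + 6·-1.
Output[0,1]: The receptive field on the input at this output position is [3.9 0 -2.4 / 3.5 -2.5 2.9 / 0.8 -1.5 3.6]. Elementwise product with the kernel and sum: 3.9·2 + -2.4·0.5 + 3.5·1 + 2.9·0.5 + -1.5·-1.

12.3 13.05
0.95 2.3
7.05 4.45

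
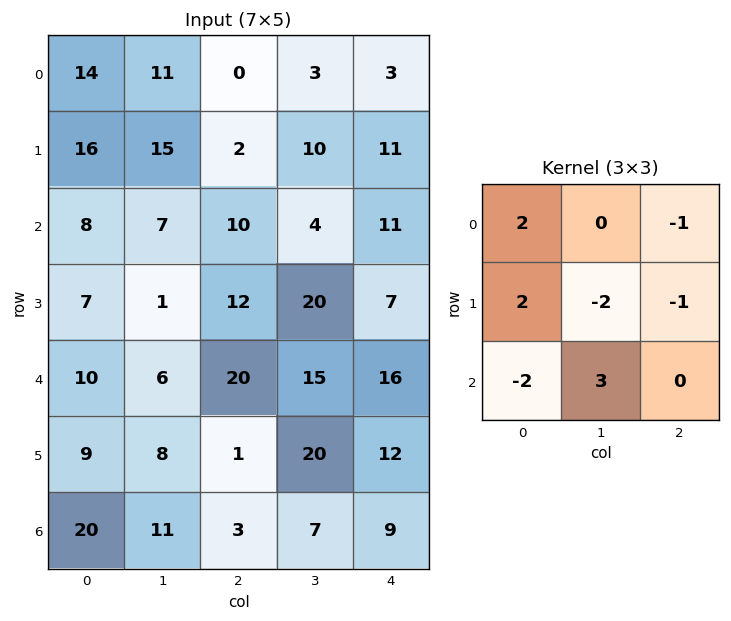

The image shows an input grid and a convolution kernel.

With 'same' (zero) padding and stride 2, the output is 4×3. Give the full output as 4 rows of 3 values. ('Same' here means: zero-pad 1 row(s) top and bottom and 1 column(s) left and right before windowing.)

Output[0,0]: The receptive field on the zero-padded input at this output position is [0 0 0 / 0 14 11 / 0 16 15]. Elementwise product with the kernel and sum: 0·2 + 0·-1 + 0·2 + 14·-2 + 11·-1 + 0·-2 + 16·3.

9 -5 13
-17 44 -13
0 -74 34
-59 5 36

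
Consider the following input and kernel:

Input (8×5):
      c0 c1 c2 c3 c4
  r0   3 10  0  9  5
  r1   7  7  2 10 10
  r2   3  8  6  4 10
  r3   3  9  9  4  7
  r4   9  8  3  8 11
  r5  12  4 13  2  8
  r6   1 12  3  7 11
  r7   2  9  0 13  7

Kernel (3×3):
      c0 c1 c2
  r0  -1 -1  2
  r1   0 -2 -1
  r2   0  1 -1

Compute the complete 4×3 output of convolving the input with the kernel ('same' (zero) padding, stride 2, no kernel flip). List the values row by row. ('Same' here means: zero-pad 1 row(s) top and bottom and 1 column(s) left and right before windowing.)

-16 -17 0
-13 0 -33
-3 -13 -25
-25 -39 -25

Output[0,0]: The receptive field on the zero-padded input at this output position is [0 0 0 / 0 3 10 / 0 7 7]. Elementwise product with the kernel and sum: 0·-1 + 0·-1 + 0·2 + 3·-2 + 10·-1 + 7·1 + 7·-1.
Output[0,1]: The receptive field on the zero-padded input at this output position is [0 0 0 / 10 0 9 / 7 2 10]. Elementwise product with the kernel and sum: 0·-1 + 0·-1 + 0·2 + 0·-2 + 9·-1 + 2·1 + 10·-1.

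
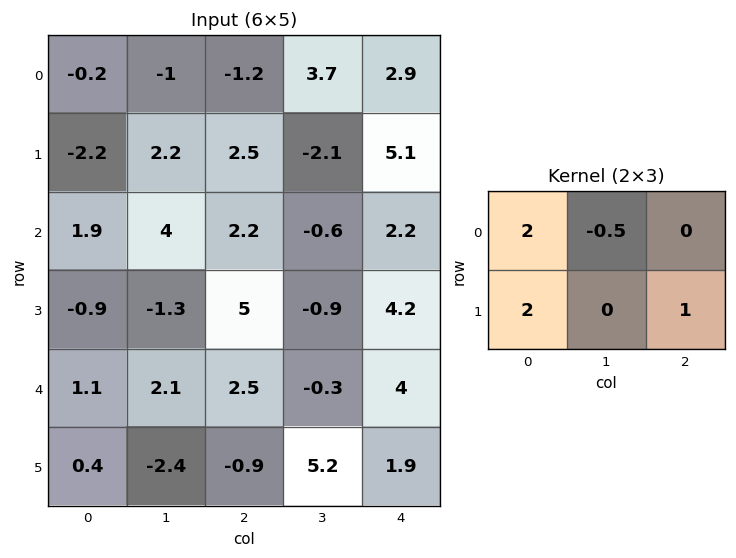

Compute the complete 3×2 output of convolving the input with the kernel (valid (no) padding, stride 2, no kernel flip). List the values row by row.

-1.8 5.85
5 18.9
1.05 5.25

Output[0,0]: The receptive field on the input at this output position is [-0.2 -1 -1.2 / -2.2 2.2 2.5]. Elementwise product with the kernel and sum: -0.2·2 + -1·-0.5 + -2.2·2 + 2.5·1.
Output[0,1]: The receptive field on the input at this output position is [-1.2 3.7 2.9 / 2.5 -2.1 5.1]. Elementwise product with the kernel and sum: -1.2·2 + 3.7·-0.5 + 2.5·2 + 5.1·1.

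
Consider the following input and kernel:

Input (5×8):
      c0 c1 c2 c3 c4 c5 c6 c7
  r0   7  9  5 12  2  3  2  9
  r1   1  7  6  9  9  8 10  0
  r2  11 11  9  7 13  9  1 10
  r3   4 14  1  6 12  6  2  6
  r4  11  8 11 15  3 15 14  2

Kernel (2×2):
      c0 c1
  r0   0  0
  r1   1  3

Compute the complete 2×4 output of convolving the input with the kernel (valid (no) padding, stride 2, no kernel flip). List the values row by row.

Output[0,0]: The receptive field on the input at this output position is [7 9 / 1 7]. Elementwise product with the kernel and sum: 1·1 + 7·3.

22 33 33 10
46 19 30 20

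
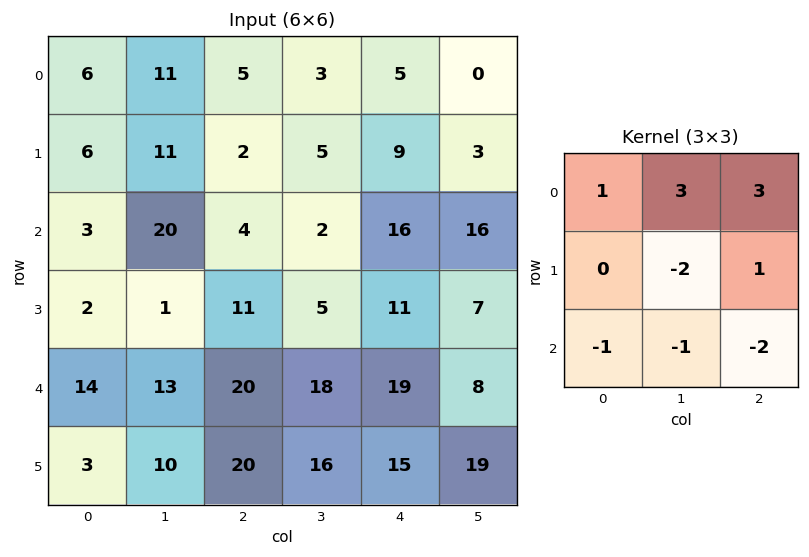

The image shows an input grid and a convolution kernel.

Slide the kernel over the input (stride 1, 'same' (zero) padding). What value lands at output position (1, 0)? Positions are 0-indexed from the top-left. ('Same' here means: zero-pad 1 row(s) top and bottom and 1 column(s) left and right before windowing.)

7

The receptive field on the zero-padded input at this output position is [0 6 11 / 0 6 11 / 0 3 20]. Elementwise product with the kernel and sum: 0·1 + 6·3 + 11·3 + 6·-2 + 11·1 + 0·-1 + 3·-1 + 20·-2.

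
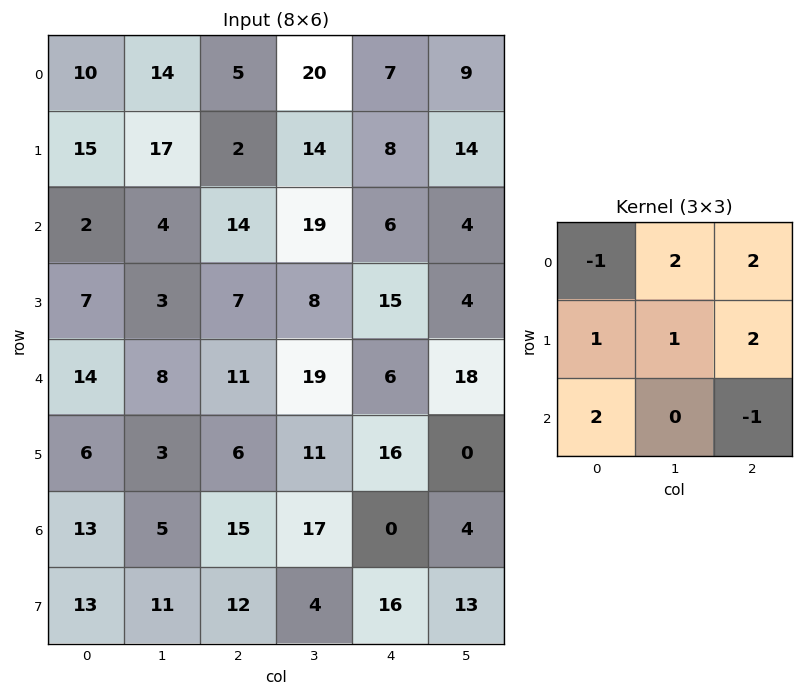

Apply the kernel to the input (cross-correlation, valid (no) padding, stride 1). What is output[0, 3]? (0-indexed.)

The receptive field on the input at this output position is [20 7 9 / 14 8 14 / 19 6 4]. Elementwise product with the kernel and sum: 20·-1 + 7·2 + 9·2 + 14·1 + 8·1 + 14·2 + 19·2 + 4·-1.

96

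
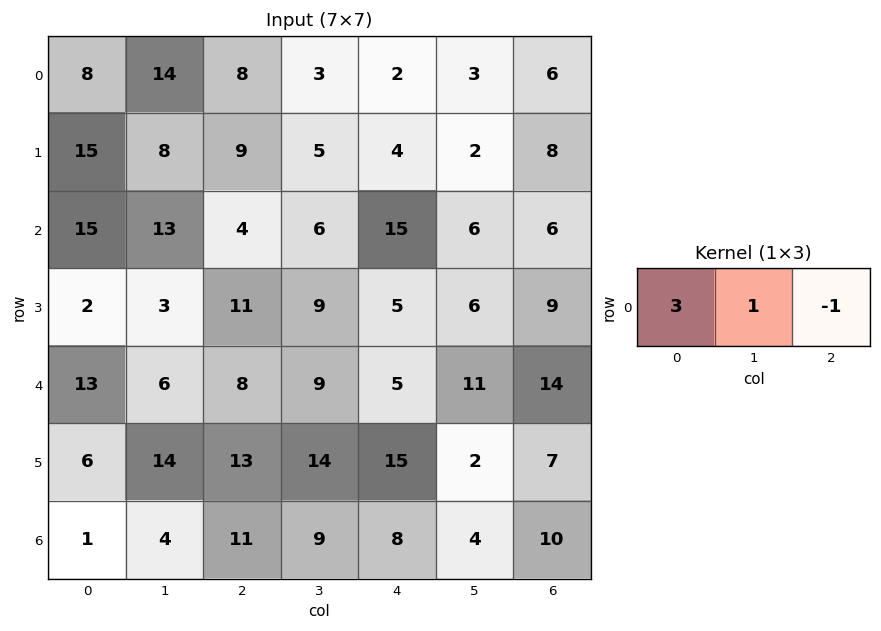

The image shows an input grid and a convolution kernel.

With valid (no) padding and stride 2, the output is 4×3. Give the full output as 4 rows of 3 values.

30 25 3
54 3 45
37 28 12
-4 34 18

Output[0,0]: The receptive field on the input at this output position is [8 14 8]. Elementwise product with the kernel and sum: 8·3 + 14·1 + 8·-1.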